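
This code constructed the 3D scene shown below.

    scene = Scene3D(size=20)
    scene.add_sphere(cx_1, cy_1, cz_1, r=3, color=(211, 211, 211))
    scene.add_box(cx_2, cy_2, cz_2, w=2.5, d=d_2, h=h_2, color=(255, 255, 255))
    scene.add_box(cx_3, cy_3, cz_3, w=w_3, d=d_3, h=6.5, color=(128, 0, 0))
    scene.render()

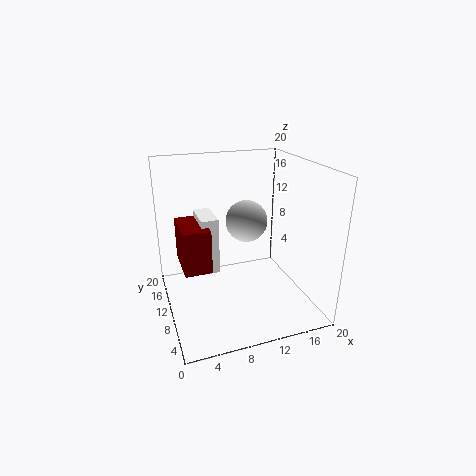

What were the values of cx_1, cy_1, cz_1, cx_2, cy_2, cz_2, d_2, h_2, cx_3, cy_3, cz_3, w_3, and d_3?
cx_1 = 12, cy_1 = 12, cz_1 = 11.5, cx_2 = 5.5, cy_2 = 12.5, cz_2 = 3.5, d_2 = 5.5, h_2 = 8.5, cx_3 = 2.5, cy_3 = 11, cz_3 = 4.5, w_3 = 4, d_3 = 7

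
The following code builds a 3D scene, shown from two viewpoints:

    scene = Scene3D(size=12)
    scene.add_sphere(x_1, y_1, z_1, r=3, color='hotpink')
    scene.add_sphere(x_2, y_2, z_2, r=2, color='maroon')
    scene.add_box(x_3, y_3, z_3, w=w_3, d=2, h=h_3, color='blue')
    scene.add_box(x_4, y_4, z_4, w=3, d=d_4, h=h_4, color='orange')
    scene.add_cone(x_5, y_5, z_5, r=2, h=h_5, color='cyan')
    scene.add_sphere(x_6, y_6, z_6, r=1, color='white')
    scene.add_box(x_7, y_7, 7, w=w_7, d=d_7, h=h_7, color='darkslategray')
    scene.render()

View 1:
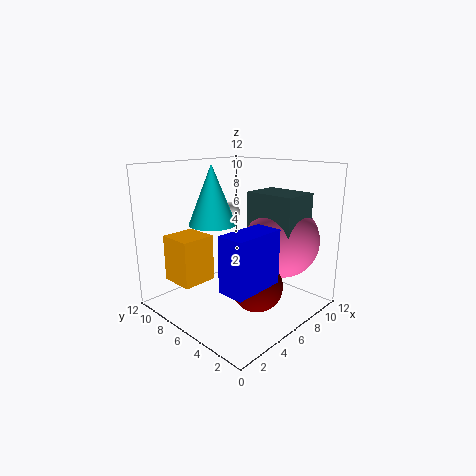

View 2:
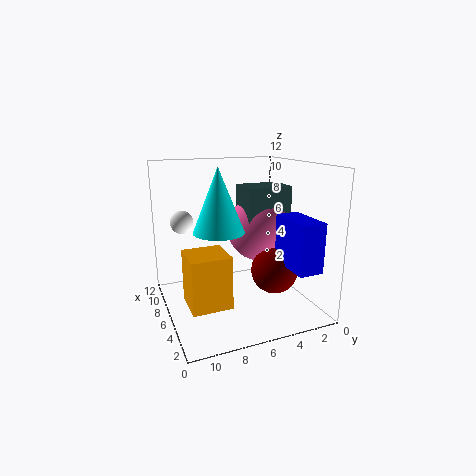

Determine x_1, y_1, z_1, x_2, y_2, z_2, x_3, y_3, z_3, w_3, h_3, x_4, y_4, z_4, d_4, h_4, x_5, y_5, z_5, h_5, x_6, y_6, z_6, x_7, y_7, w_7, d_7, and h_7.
x_1 = 8, y_1 = 3, z_1 = 6, x_2 = 5, y_2 = 3, z_2 = 3, x_3 = 1, y_3 = 1, z_3 = 4, w_3 = 4, h_3 = 4, x_4 = 2, y_4 = 8, z_4 = 2, d_4 = 3, h_4 = 4, x_5 = 5, y_5 = 8, z_5 = 7, h_5 = 5, x_6 = 9, y_6 = 10, z_6 = 7, x_7 = 6, y_7 = 1, w_7 = 3, d_7 = 4, h_7 = 3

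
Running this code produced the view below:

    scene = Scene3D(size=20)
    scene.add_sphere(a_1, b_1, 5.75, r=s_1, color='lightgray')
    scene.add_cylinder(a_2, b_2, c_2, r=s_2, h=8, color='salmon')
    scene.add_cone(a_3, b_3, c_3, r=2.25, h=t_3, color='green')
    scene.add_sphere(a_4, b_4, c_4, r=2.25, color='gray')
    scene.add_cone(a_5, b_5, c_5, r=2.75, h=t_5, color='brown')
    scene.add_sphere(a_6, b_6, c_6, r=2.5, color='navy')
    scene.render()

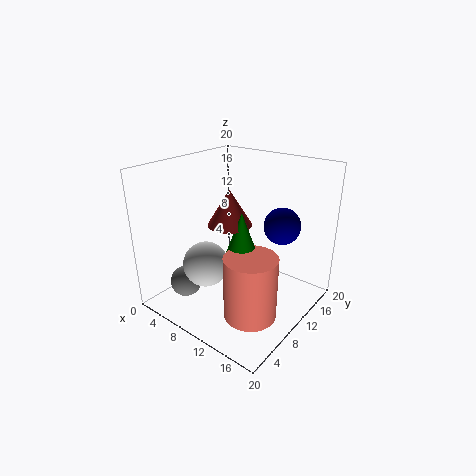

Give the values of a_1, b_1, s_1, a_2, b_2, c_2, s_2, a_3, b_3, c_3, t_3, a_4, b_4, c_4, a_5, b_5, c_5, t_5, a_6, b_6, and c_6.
a_1 = 6.25, b_1 = 7.25, s_1 = 3.25, a_2 = 16, b_2 = 4.75, c_2 = 3.25, s_2 = 3.25, a_3 = 13.5, b_3 = 6.25, c_3 = 9.5, t_3 = 6.25, a_4 = 4, b_4 = 5.25, c_4 = 3, a_5 = 11.25, b_5 = 6.75, c_5 = 13.5, t_5 = 4.5, a_6 = 15, b_6 = 13.25, c_6 = 12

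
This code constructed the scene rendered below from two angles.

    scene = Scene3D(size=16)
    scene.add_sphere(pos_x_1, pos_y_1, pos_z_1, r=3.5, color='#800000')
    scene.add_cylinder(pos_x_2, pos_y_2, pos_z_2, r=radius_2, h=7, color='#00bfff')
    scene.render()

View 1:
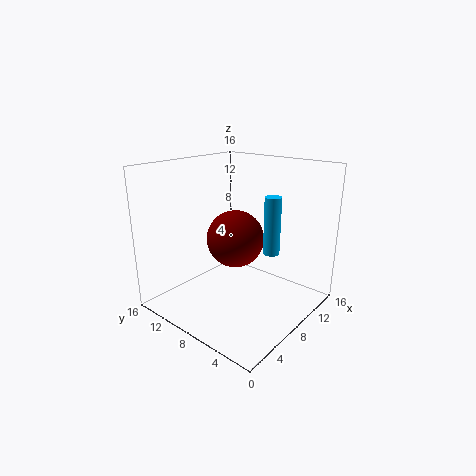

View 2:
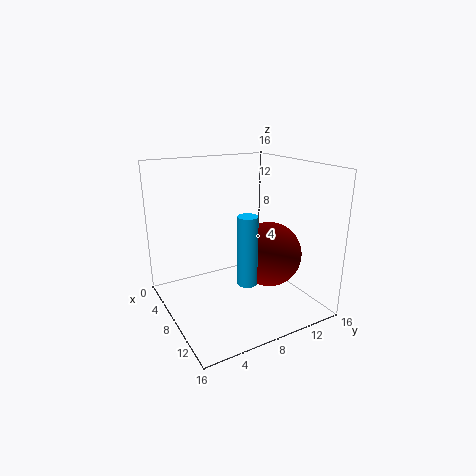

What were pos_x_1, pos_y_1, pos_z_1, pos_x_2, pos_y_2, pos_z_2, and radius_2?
pos_x_1 = 10.5
pos_y_1 = 10.5
pos_z_1 = 6.5
pos_x_2 = 12.5
pos_y_2 = 6.5
pos_z_2 = 5
radius_2 = 1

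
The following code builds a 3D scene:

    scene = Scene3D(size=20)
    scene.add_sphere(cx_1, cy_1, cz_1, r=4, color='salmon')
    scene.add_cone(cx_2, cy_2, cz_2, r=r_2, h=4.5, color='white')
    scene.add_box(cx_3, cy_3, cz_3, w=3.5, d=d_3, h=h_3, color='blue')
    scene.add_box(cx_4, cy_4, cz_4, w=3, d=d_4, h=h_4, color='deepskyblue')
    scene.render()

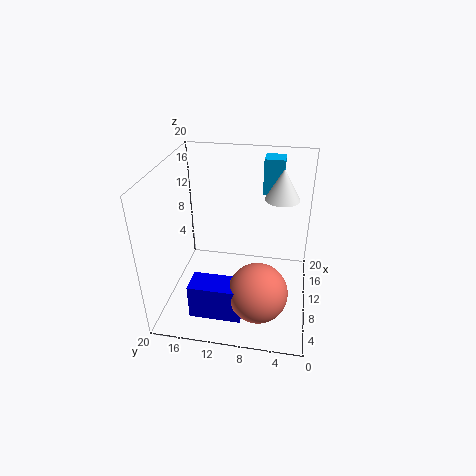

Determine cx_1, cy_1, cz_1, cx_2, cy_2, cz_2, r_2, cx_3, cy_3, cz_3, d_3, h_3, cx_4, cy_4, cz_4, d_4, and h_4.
cx_1 = 5.5
cy_1 = 6.5
cz_1 = 4.5
cx_2 = 15
cy_2 = 4.5
cz_2 = 14
r_2 = 2.5
cx_3 = 3
cy_3 = 8.5
cz_3 = 1
d_3 = 7
h_3 = 5
cx_4 = 17
cy_4 = 4.5
cz_4 = 13.5
d_4 = 3
h_4 = 5.5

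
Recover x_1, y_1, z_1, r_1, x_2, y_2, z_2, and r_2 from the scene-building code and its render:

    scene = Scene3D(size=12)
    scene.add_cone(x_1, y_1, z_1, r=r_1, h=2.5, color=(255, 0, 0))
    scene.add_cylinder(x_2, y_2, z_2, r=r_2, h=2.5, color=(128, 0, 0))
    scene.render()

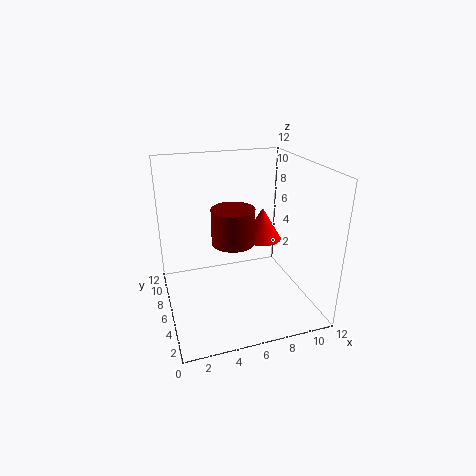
x_1 = 7.5
y_1 = 4.5
z_1 = 6.5
r_1 = 1.5
x_2 = 4.5
y_2 = 2.5
z_2 = 7.5
r_2 = 1.5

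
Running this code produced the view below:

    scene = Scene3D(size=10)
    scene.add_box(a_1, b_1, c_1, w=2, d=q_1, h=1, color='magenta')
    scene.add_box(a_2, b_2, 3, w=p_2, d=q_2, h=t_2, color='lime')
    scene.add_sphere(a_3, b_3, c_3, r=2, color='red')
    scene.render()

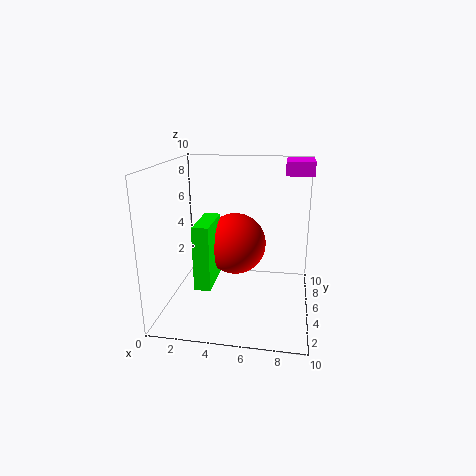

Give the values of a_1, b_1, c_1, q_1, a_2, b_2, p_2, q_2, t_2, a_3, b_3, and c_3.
a_1 = 8
b_1 = 7
c_1 = 9
q_1 = 3
a_2 = 3
b_2 = 1
p_2 = 1
q_2 = 3
t_2 = 4
a_3 = 5
b_3 = 4
c_3 = 5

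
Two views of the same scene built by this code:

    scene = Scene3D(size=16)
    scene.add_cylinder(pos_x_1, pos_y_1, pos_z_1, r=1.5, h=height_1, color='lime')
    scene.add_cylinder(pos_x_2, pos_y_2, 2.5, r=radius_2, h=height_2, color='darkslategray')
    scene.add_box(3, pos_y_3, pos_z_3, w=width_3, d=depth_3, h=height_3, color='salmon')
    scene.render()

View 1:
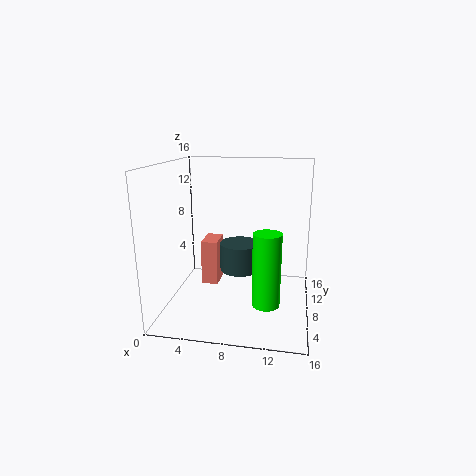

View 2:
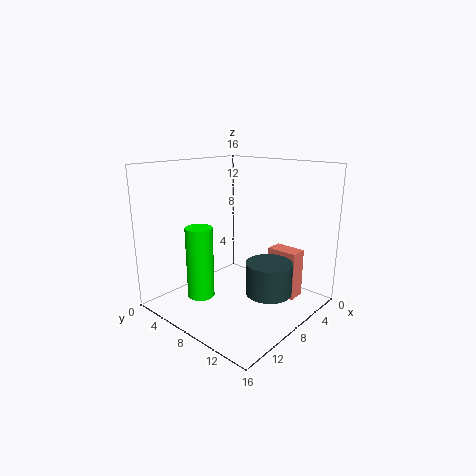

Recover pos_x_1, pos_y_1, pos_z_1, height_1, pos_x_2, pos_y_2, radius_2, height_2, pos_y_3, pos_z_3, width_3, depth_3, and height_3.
pos_x_1 = 11.5; pos_y_1 = 5.5; pos_z_1 = 1.5; height_1 = 8; pos_x_2 = 7.5; pos_y_2 = 12; radius_2 = 2.5; height_2 = 3.5; pos_y_3 = 10; pos_z_3 = 1; width_3 = 2; depth_3 = 3.5; height_3 = 5.5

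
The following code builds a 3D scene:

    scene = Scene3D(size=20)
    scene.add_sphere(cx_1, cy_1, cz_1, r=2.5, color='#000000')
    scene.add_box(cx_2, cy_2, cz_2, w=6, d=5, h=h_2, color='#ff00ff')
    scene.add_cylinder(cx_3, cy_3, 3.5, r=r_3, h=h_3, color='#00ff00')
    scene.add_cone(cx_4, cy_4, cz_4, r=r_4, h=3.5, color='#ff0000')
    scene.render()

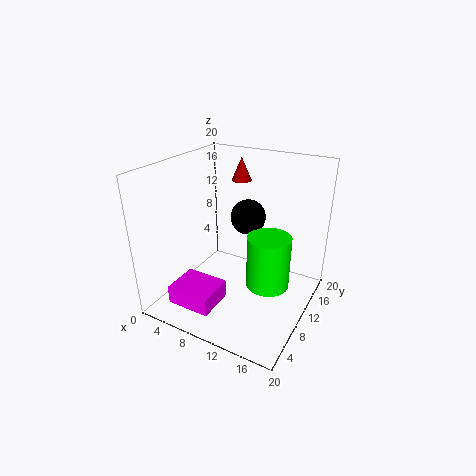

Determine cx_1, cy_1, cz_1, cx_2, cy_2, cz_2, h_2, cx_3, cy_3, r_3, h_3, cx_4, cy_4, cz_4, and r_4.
cx_1 = 10, cy_1 = 13, cz_1 = 12, cx_2 = 4, cy_2 = 1.5, cz_2 = 2.5, h_2 = 2.5, cx_3 = 14.5, cy_3 = 10.5, r_3 = 3, h_3 = 7.5, cx_4 = 7, cy_4 = 16.5, cz_4 = 16, r_4 = 1.5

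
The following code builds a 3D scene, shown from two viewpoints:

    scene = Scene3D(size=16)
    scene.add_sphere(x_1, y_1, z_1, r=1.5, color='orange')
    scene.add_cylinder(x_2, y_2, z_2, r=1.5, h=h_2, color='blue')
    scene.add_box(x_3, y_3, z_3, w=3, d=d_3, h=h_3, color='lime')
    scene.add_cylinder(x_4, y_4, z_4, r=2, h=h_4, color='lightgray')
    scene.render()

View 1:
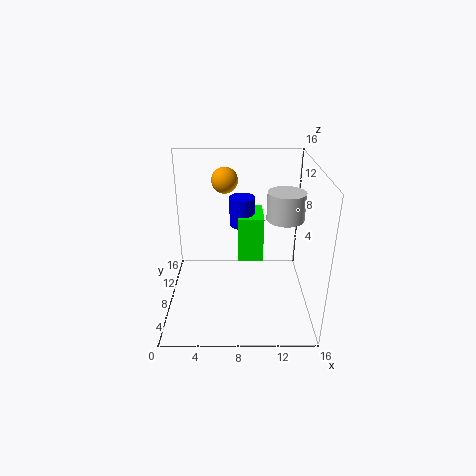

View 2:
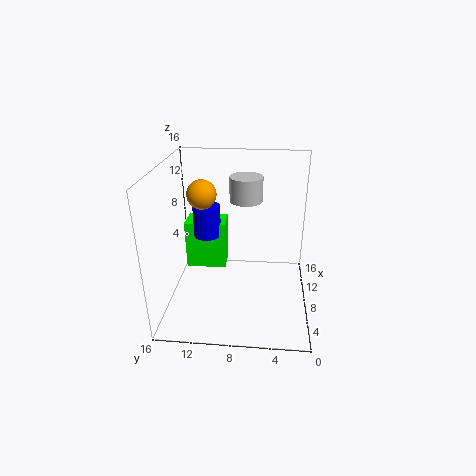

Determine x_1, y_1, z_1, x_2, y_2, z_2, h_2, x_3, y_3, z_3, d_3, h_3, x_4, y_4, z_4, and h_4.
x_1 = 6.5
y_1 = 11.5
z_1 = 13.5
x_2 = 8.5
y_2 = 11.5
z_2 = 8
h_2 = 3.5
x_3 = 8
y_3 = 9.5
z_3 = 4
d_3 = 4.5
h_3 = 5.5
x_4 = 13
y_4 = 7.5
z_4 = 10.5
h_4 = 3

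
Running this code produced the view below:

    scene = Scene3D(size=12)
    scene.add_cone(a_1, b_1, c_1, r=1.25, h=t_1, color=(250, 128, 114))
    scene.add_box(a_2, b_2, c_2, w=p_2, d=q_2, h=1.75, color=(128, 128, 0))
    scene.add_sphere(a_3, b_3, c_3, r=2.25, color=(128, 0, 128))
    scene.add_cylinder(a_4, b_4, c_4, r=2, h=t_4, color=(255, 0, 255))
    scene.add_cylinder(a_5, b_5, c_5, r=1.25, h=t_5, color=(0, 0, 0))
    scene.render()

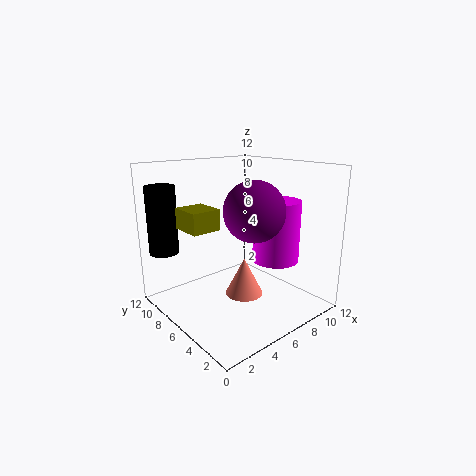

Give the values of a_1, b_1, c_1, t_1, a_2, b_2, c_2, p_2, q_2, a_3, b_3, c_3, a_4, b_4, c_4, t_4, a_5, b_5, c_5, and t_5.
a_1 = 2.75, b_1 = 1.5, c_1 = 4, t_1 = 2.5, a_2 = 2.25, b_2 = 6.75, c_2 = 6.75, p_2 = 2.5, q_2 = 2.75, a_3 = 5, b_3 = 3, c_3 = 9, a_4 = 9, b_4 = 4.5, c_4 = 3.75, t_4 = 5.25, a_5 = 1.5, b_5 = 10.5, c_5 = 4.5, t_5 = 5.75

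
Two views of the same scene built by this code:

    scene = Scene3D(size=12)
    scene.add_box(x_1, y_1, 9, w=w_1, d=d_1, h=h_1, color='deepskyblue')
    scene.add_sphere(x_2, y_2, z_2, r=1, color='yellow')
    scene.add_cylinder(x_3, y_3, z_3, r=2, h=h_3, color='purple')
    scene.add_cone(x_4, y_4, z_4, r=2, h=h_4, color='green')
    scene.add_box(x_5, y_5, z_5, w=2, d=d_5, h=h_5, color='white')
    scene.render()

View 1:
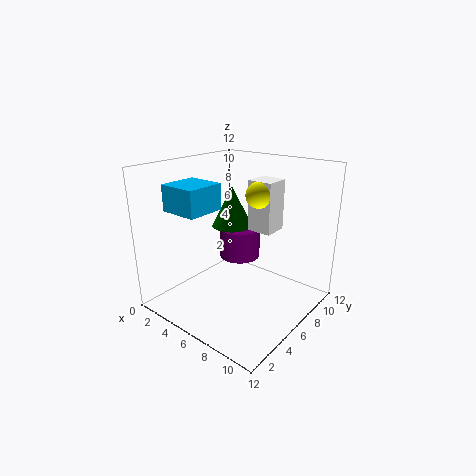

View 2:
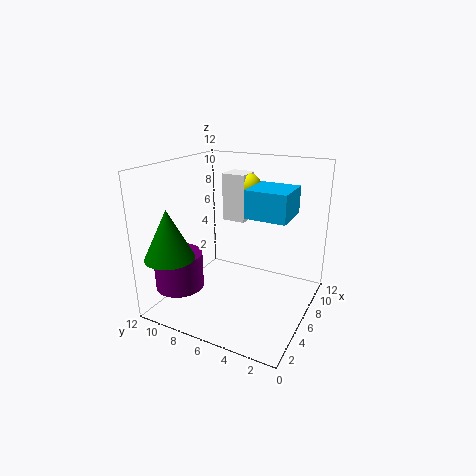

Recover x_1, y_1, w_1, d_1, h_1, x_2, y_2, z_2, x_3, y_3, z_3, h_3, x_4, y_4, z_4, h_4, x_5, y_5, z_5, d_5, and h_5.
x_1 = 3; y_1 = 1; w_1 = 3; d_1 = 3; h_1 = 2; x_2 = 8; y_2 = 6; z_2 = 10; x_3 = 3; y_3 = 10; z_3 = 2; h_3 = 3; x_4 = 2; y_4 = 10; z_4 = 5; h_4 = 4; x_5 = 7; y_5 = 6; z_5 = 7; d_5 = 2; h_5 = 4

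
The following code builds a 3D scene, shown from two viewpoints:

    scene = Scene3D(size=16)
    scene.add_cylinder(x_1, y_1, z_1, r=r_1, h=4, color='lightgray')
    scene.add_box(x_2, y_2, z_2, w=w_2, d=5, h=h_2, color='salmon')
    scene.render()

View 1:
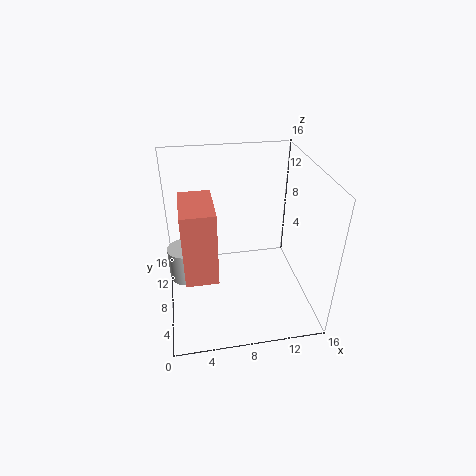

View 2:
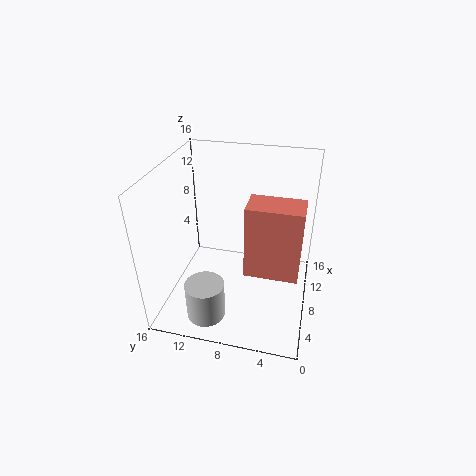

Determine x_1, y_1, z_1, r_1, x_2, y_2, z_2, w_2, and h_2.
x_1 = 2, y_1 = 10, z_1 = 2, r_1 = 2, x_2 = 2, y_2 = 1, z_2 = 8, w_2 = 3, h_2 = 7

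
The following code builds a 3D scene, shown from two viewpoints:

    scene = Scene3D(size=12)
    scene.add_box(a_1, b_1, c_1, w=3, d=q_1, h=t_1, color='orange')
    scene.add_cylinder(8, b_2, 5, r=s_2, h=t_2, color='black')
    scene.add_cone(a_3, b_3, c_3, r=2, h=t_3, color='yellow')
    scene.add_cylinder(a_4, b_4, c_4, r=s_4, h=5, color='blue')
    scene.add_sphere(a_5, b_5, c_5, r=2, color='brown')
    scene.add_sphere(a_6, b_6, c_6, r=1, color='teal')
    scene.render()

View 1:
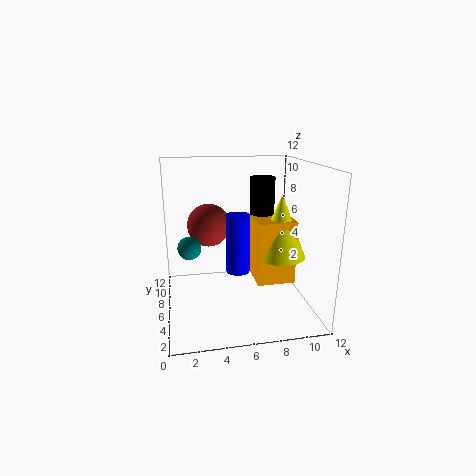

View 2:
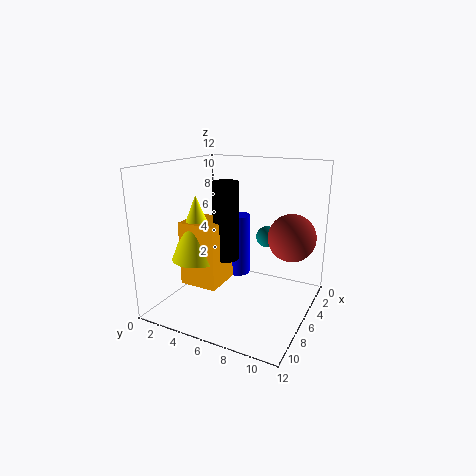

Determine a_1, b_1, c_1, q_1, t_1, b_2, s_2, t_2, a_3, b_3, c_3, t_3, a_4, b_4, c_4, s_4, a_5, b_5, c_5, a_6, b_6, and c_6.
a_1 = 7
b_1 = 3
c_1 = 3
q_1 = 3
t_1 = 5
b_2 = 6
s_2 = 1
t_2 = 6
a_3 = 9
b_3 = 4
c_3 = 5
t_3 = 5
a_4 = 6
b_4 = 6
c_4 = 3
s_4 = 1
a_5 = 4
b_5 = 10
c_5 = 6
a_6 = 2
b_6 = 7
c_6 = 5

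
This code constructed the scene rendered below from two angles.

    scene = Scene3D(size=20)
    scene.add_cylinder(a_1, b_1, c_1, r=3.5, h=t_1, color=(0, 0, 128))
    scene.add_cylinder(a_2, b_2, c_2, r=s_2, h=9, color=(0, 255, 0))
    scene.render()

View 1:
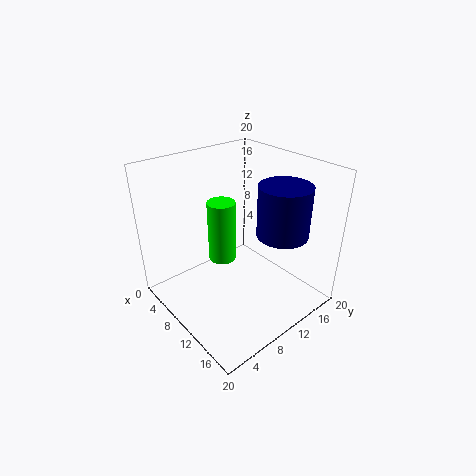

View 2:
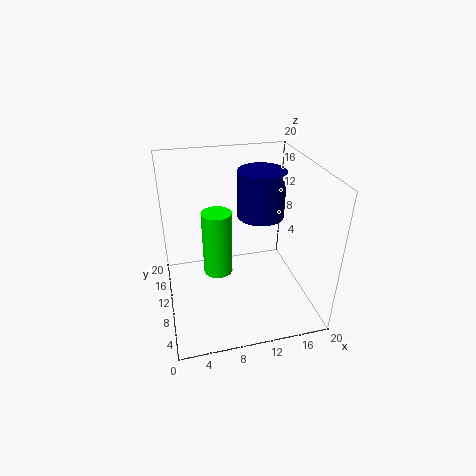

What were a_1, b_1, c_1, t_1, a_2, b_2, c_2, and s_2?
a_1 = 14.5; b_1 = 14; c_1 = 11; t_1 = 7; a_2 = 7; b_2 = 9.5; c_2 = 5.5; s_2 = 2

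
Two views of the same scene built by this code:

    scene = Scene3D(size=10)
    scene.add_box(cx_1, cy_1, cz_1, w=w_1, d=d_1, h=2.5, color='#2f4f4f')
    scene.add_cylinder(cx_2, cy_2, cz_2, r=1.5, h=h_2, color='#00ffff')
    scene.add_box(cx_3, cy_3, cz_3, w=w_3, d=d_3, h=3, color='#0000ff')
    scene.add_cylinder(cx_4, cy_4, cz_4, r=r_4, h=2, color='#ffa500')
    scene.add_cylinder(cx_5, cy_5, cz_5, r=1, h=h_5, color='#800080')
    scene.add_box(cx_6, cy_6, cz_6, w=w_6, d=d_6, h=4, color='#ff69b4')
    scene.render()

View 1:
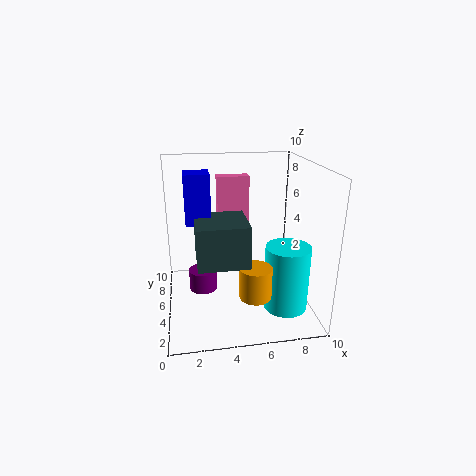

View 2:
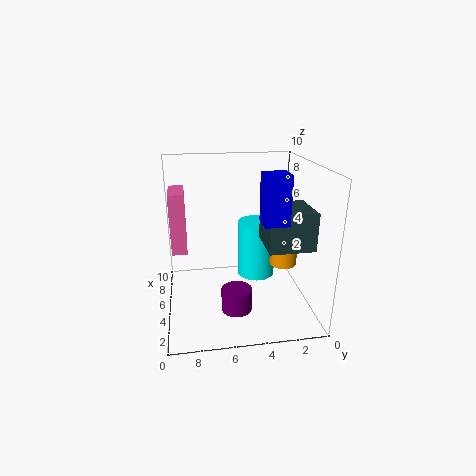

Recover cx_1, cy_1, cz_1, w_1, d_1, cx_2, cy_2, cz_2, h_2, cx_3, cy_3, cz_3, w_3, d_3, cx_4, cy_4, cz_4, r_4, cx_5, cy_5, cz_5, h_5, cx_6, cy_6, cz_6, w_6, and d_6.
cx_1 = 2
cy_1 = 0.5
cz_1 = 5
w_1 = 3
d_1 = 3
cx_2 = 8
cy_2 = 3
cz_2 = 0.5
h_2 = 4.5
cx_3 = 1.5
cy_3 = 2.5
cz_3 = 7
w_3 = 1.5
d_3 = 1.5
cx_4 = 5.5
cy_4 = 1.5
cz_4 = 2.5
r_4 = 1
cx_5 = 2.5
cy_5 = 5.5
cz_5 = 1
h_5 = 1.5
cx_6 = 4
cy_6 = 8.5
cz_6 = 4.5
w_6 = 2.5
d_6 = 1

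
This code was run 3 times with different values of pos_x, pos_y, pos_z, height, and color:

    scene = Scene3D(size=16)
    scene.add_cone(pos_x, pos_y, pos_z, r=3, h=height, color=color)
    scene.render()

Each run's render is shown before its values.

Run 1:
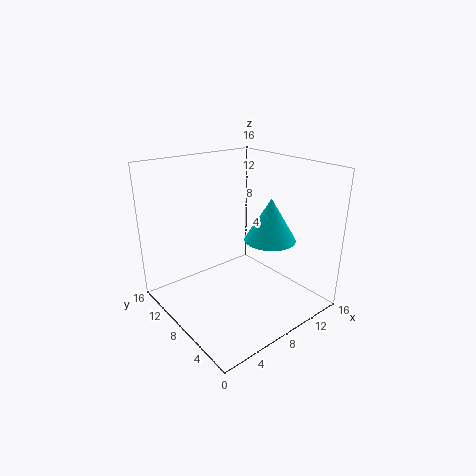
pos_x = 12, pos_y = 7, pos_z = 7, height = 5, color = 'cyan'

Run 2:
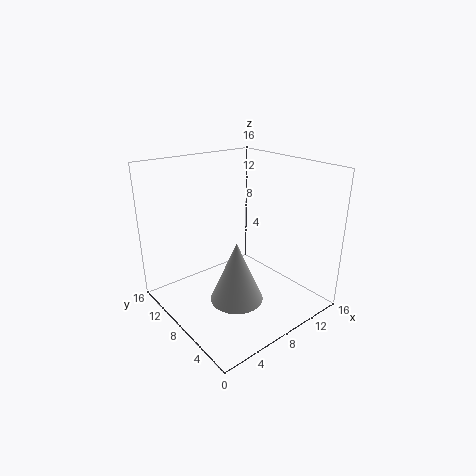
pos_x = 7, pos_y = 7, pos_z = 1, height = 7, color = 'lightgray'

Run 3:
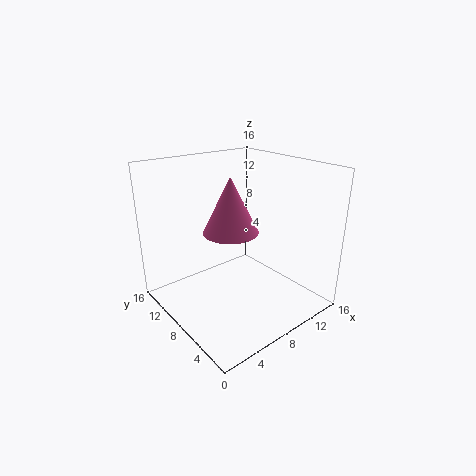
pos_x = 7, pos_y = 8, pos_z = 9, height = 6, color = 'hotpink'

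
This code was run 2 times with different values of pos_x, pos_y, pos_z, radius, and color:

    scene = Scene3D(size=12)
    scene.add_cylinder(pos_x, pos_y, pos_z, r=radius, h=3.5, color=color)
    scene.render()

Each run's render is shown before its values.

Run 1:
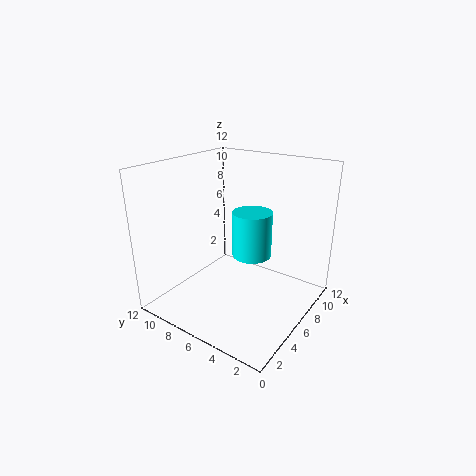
pos_x = 5
pos_y = 4
pos_z = 5.5
radius = 1.5
color = 'cyan'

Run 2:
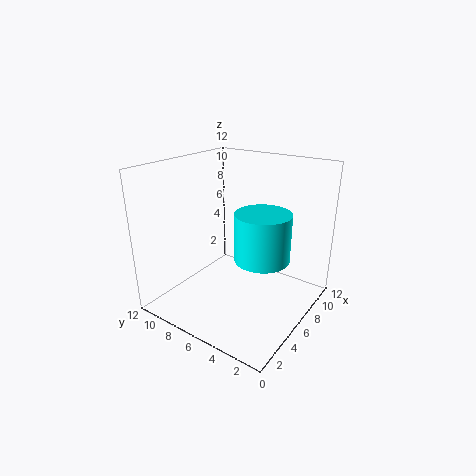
pos_x = 4
pos_y = 2.5
pos_z = 6
radius = 2
color = 'cyan'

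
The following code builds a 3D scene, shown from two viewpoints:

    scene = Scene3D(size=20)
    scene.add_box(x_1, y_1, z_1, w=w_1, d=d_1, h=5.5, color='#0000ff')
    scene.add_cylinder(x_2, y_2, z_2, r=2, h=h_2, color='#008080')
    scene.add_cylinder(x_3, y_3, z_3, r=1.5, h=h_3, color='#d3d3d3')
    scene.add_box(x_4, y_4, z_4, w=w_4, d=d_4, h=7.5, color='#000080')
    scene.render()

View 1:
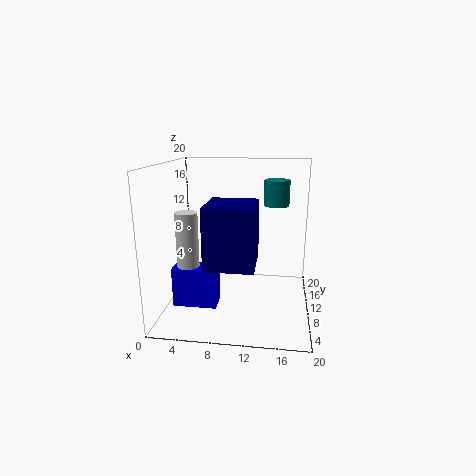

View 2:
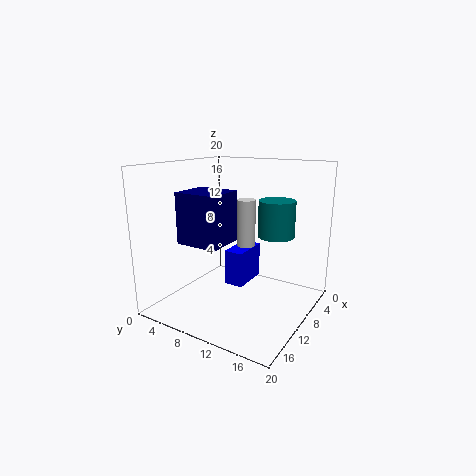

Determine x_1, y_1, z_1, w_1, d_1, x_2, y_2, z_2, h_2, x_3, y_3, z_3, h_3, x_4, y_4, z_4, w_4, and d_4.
x_1 = 1.5
y_1 = 6
z_1 = 1
w_1 = 6
d_1 = 3
x_2 = 15
y_2 = 18
z_2 = 13
h_2 = 4
x_3 = 3.5
y_3 = 7.5
z_3 = 6.5
h_3 = 7.5
x_4 = 7
y_4 = 1.5
z_4 = 8.5
w_4 = 6
d_4 = 6.5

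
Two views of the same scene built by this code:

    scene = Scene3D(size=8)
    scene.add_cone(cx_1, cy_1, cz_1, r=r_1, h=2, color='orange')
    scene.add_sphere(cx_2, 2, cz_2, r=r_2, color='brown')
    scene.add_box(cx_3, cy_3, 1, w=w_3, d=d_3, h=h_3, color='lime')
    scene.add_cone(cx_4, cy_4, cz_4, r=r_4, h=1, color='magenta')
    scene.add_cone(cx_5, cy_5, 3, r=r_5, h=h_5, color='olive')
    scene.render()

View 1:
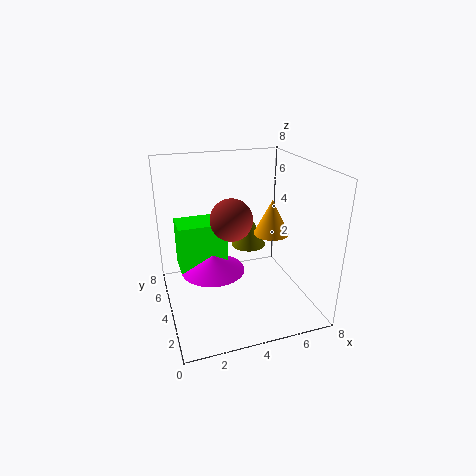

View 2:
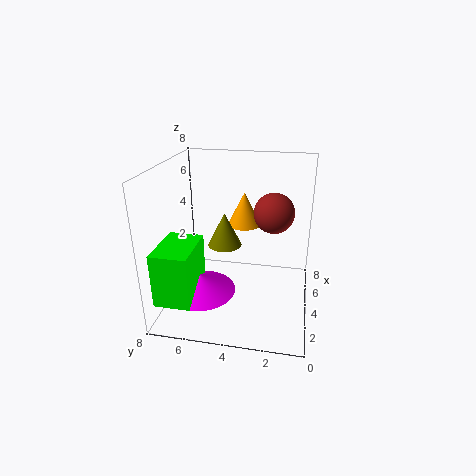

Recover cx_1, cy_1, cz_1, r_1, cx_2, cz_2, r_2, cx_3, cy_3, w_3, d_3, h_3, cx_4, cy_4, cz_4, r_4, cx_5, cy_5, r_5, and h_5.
cx_1 = 6, cy_1 = 4, cz_1 = 4, r_1 = 1, cx_2 = 3, cz_2 = 6, r_2 = 1, cx_3 = 1, cy_3 = 6, w_3 = 3, d_3 = 2, h_3 = 3, cx_4 = 3, cy_4 = 6, cz_4 = 1, r_4 = 2, cx_5 = 5, cy_5 = 5, r_5 = 1, h_5 = 2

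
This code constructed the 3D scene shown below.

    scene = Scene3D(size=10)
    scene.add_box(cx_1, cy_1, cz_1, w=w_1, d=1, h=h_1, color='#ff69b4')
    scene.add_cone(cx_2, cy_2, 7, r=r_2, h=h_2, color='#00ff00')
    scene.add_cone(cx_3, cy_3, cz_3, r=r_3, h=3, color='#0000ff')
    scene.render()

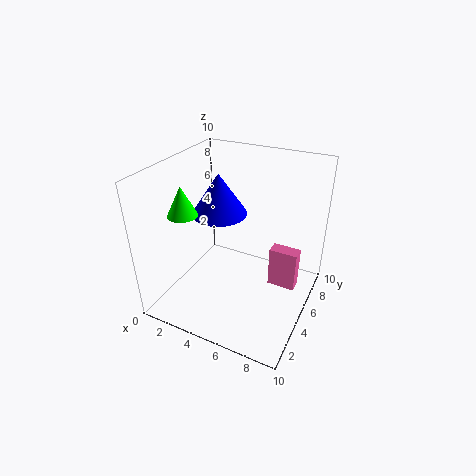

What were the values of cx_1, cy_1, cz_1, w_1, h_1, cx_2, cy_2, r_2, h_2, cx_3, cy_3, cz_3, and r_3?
cx_1 = 7, cy_1 = 6, cz_1 = 1, w_1 = 2, h_1 = 3, cx_2 = 2, cy_2 = 3, r_2 = 1, h_2 = 2, cx_3 = 3, cy_3 = 6, cz_3 = 6, r_3 = 2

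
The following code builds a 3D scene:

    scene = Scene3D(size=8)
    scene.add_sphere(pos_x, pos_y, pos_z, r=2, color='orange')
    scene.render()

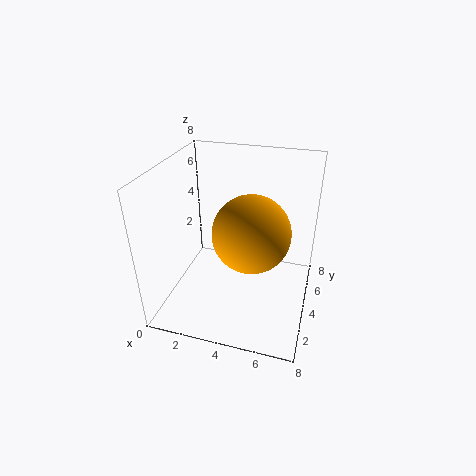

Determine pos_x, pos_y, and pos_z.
pos_x = 5
pos_y = 3
pos_z = 5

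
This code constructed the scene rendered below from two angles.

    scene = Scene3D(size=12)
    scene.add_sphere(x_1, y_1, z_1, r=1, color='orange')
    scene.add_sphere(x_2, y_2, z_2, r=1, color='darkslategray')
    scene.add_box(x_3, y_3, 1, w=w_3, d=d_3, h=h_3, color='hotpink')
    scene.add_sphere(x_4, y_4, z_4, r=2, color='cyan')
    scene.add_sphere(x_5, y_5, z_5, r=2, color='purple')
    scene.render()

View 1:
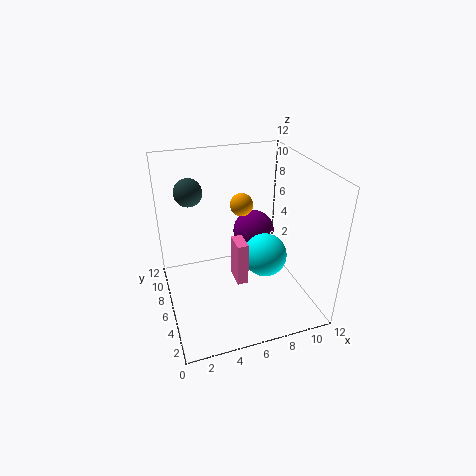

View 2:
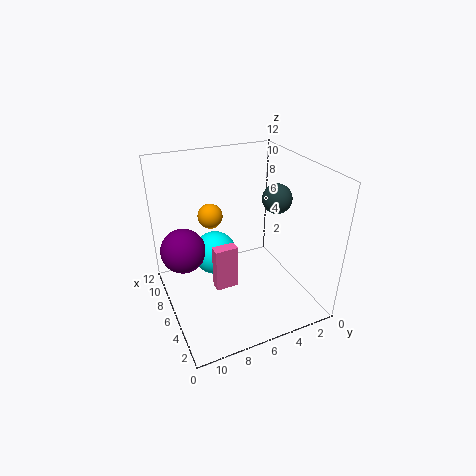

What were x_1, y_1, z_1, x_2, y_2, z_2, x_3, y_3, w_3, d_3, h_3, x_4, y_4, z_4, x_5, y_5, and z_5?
x_1 = 7, y_1 = 8, z_1 = 8, x_2 = 2, y_2 = 5, z_2 = 11, x_3 = 6, y_3 = 6, w_3 = 1, d_3 = 2, h_3 = 4, x_4 = 9, y_4 = 7, z_4 = 3, x_5 = 9, y_5 = 10, z_5 = 4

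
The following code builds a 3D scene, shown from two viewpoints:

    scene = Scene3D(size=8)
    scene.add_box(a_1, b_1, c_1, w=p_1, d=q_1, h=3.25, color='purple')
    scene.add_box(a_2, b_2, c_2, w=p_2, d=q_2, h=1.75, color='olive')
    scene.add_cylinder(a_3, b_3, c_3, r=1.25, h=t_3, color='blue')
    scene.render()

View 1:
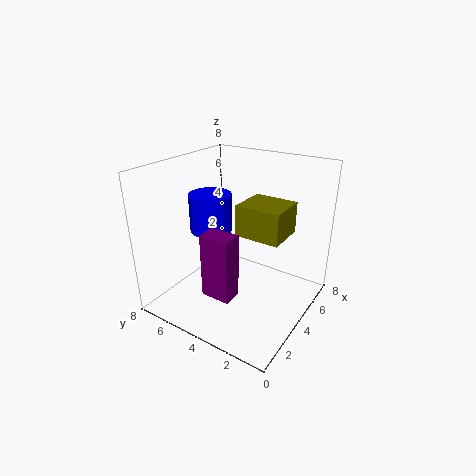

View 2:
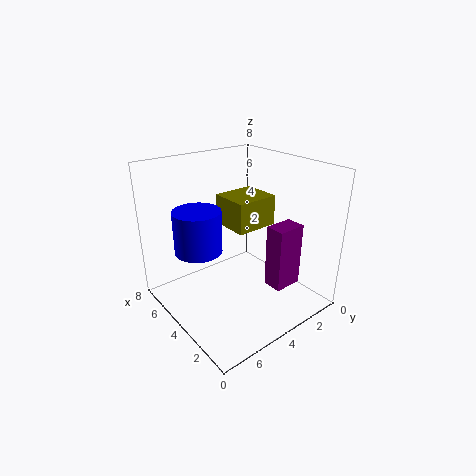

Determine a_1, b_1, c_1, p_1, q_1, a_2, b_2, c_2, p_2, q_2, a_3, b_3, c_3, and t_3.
a_1 = 0.75
b_1 = 2.5
c_1 = 2.25
p_1 = 1
q_1 = 1.5
a_2 = 3.75
b_2 = 1.5
c_2 = 4.25
p_2 = 2.25
q_2 = 2.5
a_3 = 4.5
b_3 = 6.25
c_3 = 3.75
t_3 = 2.25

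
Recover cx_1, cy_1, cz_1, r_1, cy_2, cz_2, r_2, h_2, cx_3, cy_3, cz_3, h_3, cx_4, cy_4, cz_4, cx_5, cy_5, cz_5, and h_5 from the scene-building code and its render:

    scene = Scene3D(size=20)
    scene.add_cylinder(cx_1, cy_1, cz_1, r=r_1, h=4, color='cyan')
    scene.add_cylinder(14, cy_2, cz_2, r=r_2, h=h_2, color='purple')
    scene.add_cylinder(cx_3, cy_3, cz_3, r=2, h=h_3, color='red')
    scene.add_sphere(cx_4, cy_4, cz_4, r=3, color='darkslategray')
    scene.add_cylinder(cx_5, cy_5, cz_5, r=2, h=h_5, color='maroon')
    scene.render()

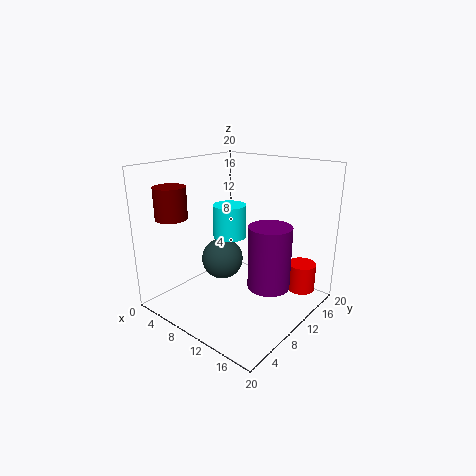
cx_1 = 12; cy_1 = 6; cz_1 = 12; r_1 = 2; cy_2 = 12; cz_2 = 3; r_2 = 3; h_2 = 9; cx_3 = 17; cy_3 = 16; cz_3 = 2; h_3 = 4; cx_4 = 7; cy_4 = 10; cz_4 = 6; cx_5 = 6; cy_5 = 2; cz_5 = 14; h_5 = 4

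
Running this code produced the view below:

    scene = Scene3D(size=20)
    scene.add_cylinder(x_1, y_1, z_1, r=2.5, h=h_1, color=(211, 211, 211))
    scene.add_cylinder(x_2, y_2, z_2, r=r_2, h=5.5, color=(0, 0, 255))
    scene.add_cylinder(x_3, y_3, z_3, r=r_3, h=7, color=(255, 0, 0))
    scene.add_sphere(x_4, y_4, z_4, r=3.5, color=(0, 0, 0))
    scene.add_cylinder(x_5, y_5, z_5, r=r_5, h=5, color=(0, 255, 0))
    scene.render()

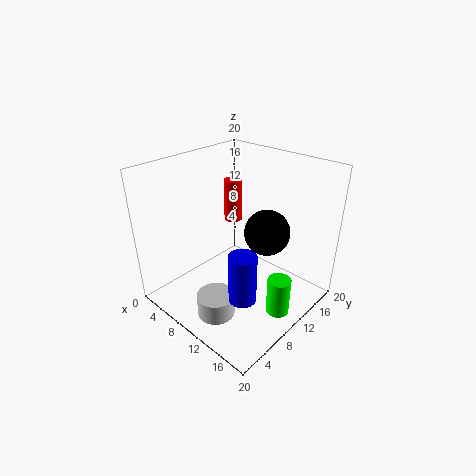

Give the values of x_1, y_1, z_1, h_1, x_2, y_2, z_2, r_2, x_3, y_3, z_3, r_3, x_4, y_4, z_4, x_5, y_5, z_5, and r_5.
x_1 = 11.5, y_1 = 4, z_1 = 1.5, h_1 = 3, x_2 = 18, y_2 = 2, z_2 = 9, r_2 = 1.5, x_3 = 2, y_3 = 17.5, z_3 = 7.5, r_3 = 1.5, x_4 = 10.5, y_4 = 16, z_4 = 8.5, x_5 = 18, y_5 = 9, z_5 = 2.5, r_5 = 1.5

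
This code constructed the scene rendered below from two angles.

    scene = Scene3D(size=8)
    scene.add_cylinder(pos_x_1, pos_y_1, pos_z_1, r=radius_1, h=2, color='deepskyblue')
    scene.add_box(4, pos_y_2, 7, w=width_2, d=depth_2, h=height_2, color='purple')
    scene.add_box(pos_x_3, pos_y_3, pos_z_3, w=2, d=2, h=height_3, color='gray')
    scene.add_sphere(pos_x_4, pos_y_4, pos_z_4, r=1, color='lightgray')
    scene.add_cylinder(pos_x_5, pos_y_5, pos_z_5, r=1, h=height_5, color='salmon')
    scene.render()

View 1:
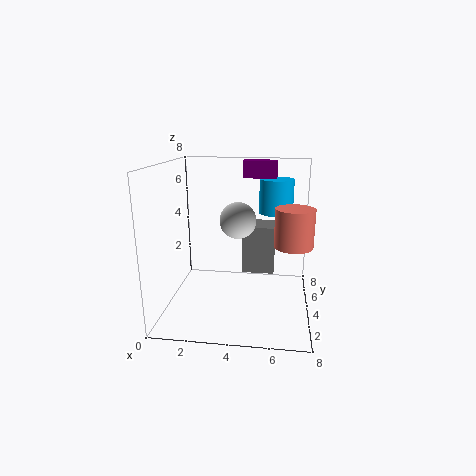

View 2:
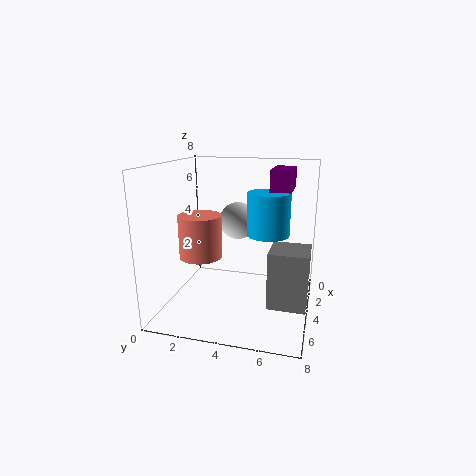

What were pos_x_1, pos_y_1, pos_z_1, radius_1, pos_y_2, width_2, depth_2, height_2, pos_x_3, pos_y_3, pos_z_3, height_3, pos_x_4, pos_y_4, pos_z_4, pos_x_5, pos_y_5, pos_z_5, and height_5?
pos_x_1 = 6
pos_y_1 = 6
pos_z_1 = 5
radius_1 = 1
pos_y_2 = 6
width_2 = 2
depth_2 = 1
height_2 = 1
pos_x_3 = 4
pos_y_3 = 6
pos_z_3 = 1
height_3 = 3
pos_x_4 = 4
pos_y_4 = 4
pos_z_4 = 5
pos_x_5 = 7
pos_y_5 = 3
pos_z_5 = 4
height_5 = 2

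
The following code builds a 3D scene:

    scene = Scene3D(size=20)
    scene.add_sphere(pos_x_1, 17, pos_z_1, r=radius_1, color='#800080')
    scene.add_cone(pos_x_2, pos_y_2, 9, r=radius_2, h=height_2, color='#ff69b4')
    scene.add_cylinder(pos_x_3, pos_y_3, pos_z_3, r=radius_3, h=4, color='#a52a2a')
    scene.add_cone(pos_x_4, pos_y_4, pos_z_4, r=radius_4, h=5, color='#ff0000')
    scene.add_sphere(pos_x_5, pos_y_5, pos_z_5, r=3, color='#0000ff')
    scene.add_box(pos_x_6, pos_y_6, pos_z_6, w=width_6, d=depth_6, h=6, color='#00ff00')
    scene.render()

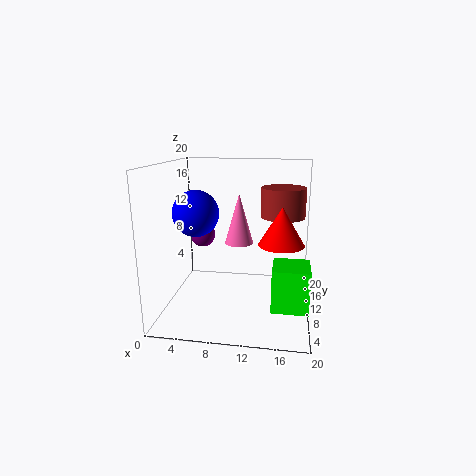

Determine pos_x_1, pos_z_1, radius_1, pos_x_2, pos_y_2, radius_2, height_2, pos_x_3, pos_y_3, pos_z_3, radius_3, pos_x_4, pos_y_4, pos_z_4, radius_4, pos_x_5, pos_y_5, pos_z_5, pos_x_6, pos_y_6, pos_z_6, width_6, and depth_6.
pos_x_1 = 3
pos_z_1 = 8
radius_1 = 2
pos_x_2 = 10
pos_y_2 = 11
radius_2 = 2
height_2 = 7
pos_x_3 = 16
pos_y_3 = 11
pos_z_3 = 13
radius_3 = 3
pos_x_4 = 16
pos_y_4 = 8
pos_z_4 = 10
radius_4 = 3
pos_x_5 = 5
pos_y_5 = 7
pos_z_5 = 14
pos_x_6 = 15
pos_y_6 = 6
pos_z_6 = 1
width_6 = 5
depth_6 = 5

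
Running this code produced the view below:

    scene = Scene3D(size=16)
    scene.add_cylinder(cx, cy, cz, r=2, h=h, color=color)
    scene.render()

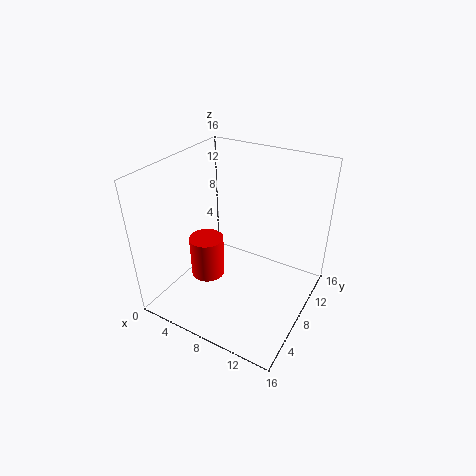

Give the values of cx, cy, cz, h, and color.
cx = 4, cy = 7.5, cz = 2, h = 5, color = 'red'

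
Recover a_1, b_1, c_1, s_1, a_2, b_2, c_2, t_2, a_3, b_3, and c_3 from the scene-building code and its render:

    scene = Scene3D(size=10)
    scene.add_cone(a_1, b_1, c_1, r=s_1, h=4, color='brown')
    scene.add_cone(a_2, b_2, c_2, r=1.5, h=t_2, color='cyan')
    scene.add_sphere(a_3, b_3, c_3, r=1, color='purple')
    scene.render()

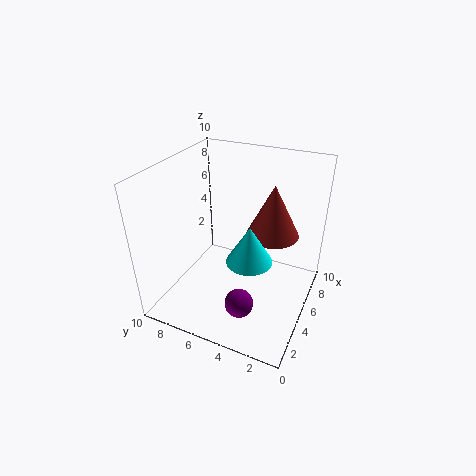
a_1 = 8, b_1 = 3.5, c_1 = 4, s_1 = 2, a_2 = 3.5, b_2 = 3.5, c_2 = 4.5, t_2 = 2.5, a_3 = 3, b_3 = 4, c_3 = 1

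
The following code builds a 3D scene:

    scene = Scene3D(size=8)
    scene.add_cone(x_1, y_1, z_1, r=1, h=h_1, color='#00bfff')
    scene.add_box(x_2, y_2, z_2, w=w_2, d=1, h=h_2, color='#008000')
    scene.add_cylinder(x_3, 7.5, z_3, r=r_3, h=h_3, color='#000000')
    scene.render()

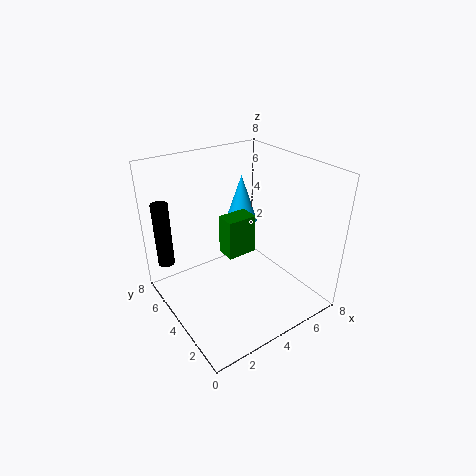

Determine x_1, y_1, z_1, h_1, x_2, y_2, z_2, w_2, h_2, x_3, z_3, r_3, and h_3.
x_1 = 6, y_1 = 6.5, z_1 = 3.5, h_1 = 3, x_2 = 2.5, y_2 = 2.5, z_2 = 4, w_2 = 1.5, h_2 = 2, x_3 = 1, z_3 = 1.5, r_3 = 0.5, h_3 = 4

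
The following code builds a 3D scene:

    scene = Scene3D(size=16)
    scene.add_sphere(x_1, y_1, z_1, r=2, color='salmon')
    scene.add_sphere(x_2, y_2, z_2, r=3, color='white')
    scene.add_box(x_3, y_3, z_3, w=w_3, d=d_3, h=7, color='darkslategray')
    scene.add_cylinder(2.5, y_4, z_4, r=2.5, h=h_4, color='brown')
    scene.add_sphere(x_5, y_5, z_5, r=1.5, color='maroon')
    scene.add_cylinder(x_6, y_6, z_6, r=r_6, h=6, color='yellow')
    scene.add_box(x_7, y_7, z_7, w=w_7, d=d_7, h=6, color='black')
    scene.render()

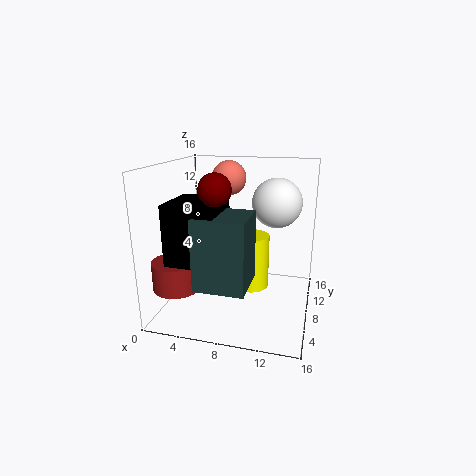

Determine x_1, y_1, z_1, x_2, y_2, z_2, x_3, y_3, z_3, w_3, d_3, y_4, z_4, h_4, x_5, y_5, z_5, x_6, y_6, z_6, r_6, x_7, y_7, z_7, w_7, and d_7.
x_1 = 6, y_1 = 11.5, z_1 = 14, x_2 = 11.5, y_2 = 13, z_2 = 11, x_3 = 5.5, y_3 = 0.5, z_3 = 5, w_3 = 5, d_3 = 5, y_4 = 3.5, z_4 = 3.5, h_4 = 3, x_5 = 7.5, y_5 = 2, z_5 = 14.5, x_6 = 9.5, y_6 = 8, z_6 = 2.5, r_6 = 2, x_7 = 2.5, y_7 = 1, z_7 = 7, w_7 = 5, d_7 = 5.5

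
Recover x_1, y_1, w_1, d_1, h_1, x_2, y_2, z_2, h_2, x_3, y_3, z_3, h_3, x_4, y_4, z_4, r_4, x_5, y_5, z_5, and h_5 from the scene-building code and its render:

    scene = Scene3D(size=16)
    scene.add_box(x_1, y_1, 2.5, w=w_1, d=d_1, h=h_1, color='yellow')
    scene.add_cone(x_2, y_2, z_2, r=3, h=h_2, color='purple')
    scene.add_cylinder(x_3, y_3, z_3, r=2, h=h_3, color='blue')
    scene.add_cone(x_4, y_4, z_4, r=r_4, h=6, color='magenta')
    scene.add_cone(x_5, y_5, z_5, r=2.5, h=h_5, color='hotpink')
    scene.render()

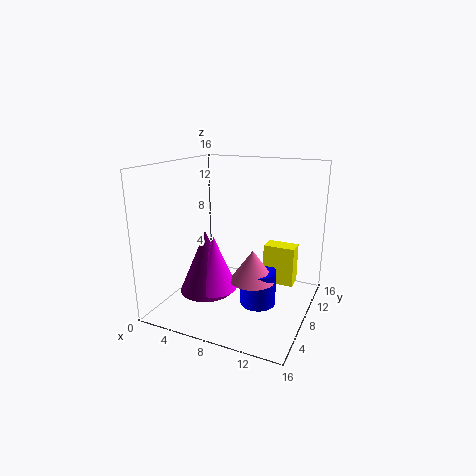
x_1 = 10.5
y_1 = 9.5
w_1 = 3.5
d_1 = 2
h_1 = 4.5
x_2 = 5
y_2 = 6
z_2 = 2
h_2 = 7
x_3 = 10.5
y_3 = 8
z_3 = 0.5
h_3 = 4
x_4 = 6
y_4 = 6
z_4 = 2.5
r_4 = 2.5
x_5 = 10
y_5 = 7.5
z_5 = 3.5
h_5 = 3.5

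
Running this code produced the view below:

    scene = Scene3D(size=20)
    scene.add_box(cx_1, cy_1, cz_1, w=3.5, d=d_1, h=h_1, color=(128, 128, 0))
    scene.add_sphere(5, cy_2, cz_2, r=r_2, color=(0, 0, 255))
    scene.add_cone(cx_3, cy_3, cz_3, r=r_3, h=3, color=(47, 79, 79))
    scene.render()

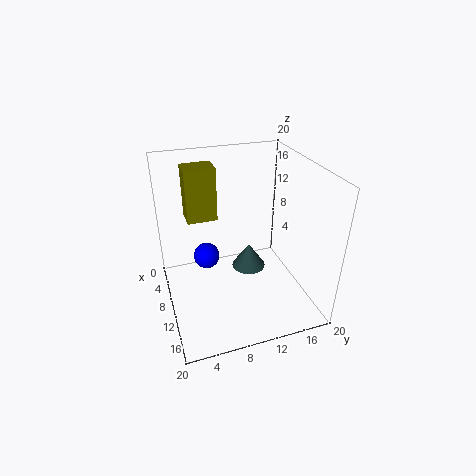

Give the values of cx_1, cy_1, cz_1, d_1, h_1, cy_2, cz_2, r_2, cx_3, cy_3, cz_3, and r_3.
cx_1 = 1.5
cy_1 = 4
cz_1 = 10.5
d_1 = 4.5
h_1 = 8
cy_2 = 6.5
cz_2 = 4.5
r_2 = 2
cx_3 = 15.5
cy_3 = 9.5
cz_3 = 9.5
r_3 = 2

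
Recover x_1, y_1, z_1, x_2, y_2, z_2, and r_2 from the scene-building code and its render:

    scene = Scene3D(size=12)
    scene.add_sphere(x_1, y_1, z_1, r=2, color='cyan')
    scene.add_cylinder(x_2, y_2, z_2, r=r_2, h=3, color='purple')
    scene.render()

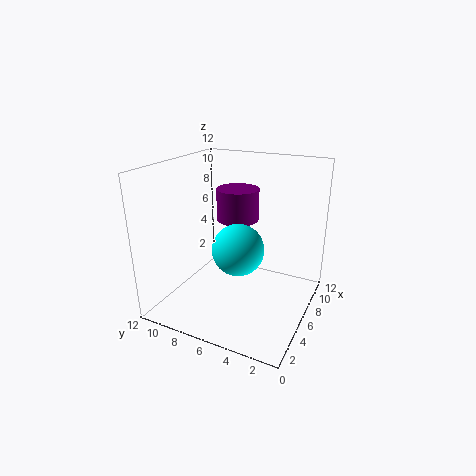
x_1 = 4; y_1 = 5; z_1 = 6; x_2 = 10; y_2 = 8; z_2 = 6; r_2 = 2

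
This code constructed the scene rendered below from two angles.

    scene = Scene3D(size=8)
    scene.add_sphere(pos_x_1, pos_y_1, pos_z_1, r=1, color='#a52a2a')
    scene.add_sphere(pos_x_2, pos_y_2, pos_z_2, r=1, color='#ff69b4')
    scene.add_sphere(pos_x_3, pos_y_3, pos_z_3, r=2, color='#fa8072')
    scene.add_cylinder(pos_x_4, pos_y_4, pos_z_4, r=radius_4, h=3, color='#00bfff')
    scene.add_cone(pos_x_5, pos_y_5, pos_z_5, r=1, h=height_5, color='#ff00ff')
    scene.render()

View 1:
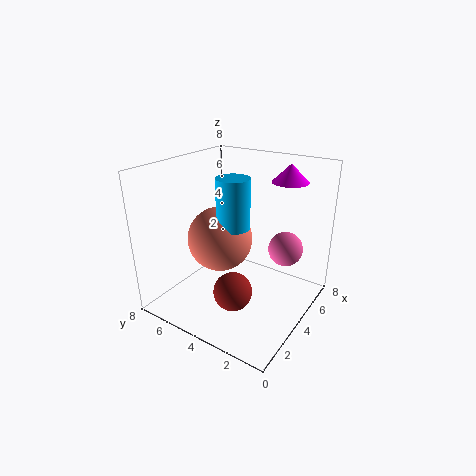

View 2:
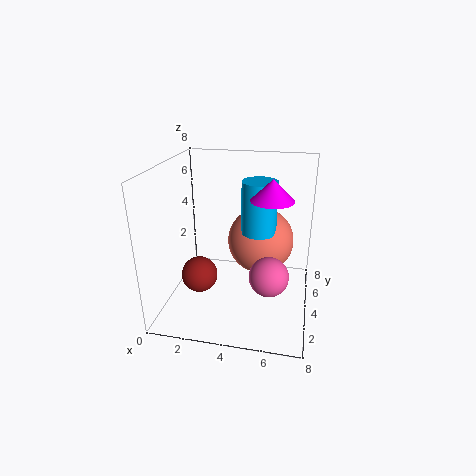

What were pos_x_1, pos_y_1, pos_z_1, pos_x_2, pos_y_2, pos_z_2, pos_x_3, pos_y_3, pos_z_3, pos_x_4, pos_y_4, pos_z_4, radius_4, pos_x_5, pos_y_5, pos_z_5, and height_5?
pos_x_1 = 2
pos_y_1 = 3
pos_z_1 = 2
pos_x_2 = 6
pos_y_2 = 2
pos_z_2 = 3
pos_x_3 = 5
pos_y_3 = 6
pos_z_3 = 3
pos_x_4 = 5
pos_y_4 = 5
pos_z_4 = 4
radius_4 = 1
pos_x_5 = 6
pos_y_5 = 2
pos_z_5 = 7
height_5 = 1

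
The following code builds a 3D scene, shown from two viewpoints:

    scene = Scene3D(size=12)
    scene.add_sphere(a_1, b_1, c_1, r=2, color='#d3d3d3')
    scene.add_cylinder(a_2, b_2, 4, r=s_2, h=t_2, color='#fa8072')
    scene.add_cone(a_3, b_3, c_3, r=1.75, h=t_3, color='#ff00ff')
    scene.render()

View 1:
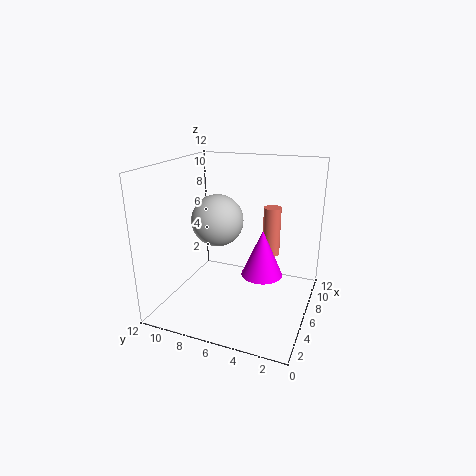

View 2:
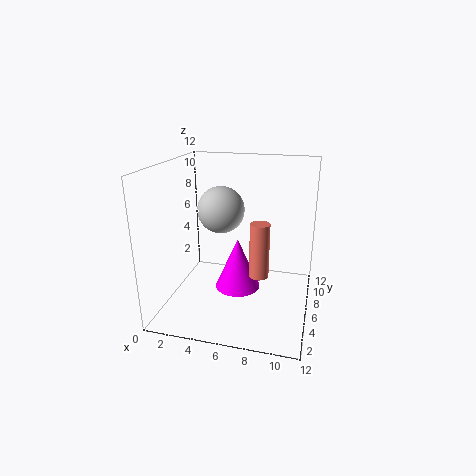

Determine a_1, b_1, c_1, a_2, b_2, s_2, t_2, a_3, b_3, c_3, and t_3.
a_1 = 4.25; b_1 = 7; c_1 = 8; a_2 = 8.25; b_2 = 3.75; s_2 = 0.75; t_2 = 4.25; a_3 = 6.5; b_3 = 4; c_3 = 2.75; t_3 = 4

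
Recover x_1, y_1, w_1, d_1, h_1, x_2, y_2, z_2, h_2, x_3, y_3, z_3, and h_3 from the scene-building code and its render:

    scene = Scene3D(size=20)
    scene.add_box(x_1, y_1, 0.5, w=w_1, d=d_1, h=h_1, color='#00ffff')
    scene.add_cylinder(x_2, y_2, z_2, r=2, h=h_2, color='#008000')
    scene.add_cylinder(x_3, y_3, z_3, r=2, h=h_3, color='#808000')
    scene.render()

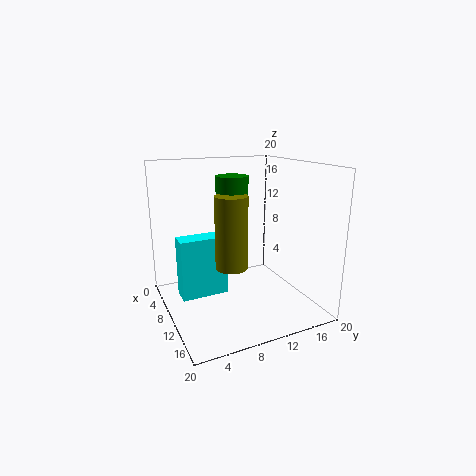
x_1 = 4.5; y_1 = 2.5; w_1 = 3; d_1 = 7; h_1 = 9; x_2 = 12.5; y_2 = 8; z_2 = 12.5; h_2 = 6.5; x_3 = 14.5; y_3 = 7; z_3 = 8; h_3 = 9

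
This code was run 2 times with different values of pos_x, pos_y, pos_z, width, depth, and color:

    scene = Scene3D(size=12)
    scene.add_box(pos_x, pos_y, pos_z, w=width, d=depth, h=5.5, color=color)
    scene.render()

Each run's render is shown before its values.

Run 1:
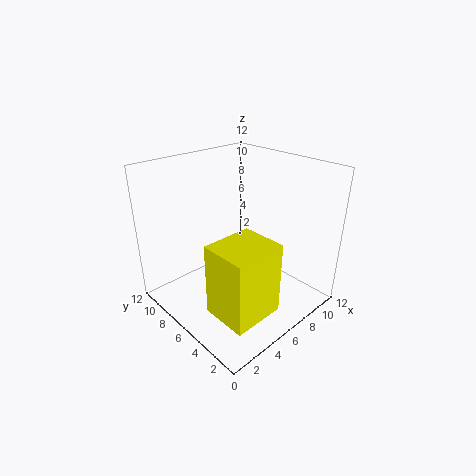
pos_x = 1
pos_y = 0.5
pos_z = 2.5
width = 4
depth = 3.5
color = 'yellow'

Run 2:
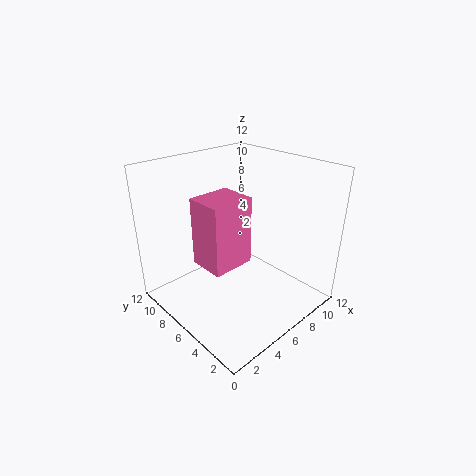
pos_x = 2.5
pos_y = 4.5
pos_z = 4.5
width = 3.5
depth = 3
color = 'hotpink'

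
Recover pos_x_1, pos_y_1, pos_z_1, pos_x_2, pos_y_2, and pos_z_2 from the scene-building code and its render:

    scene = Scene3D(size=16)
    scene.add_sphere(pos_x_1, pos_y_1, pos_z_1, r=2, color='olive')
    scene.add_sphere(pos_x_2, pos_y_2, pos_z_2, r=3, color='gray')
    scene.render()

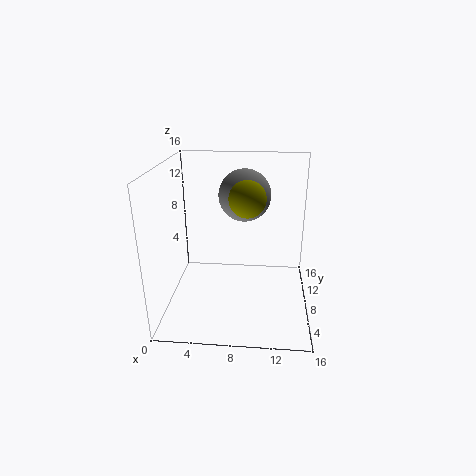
pos_x_1 = 9
pos_y_1 = 8
pos_z_1 = 12.5
pos_x_2 = 8.5
pos_y_2 = 11
pos_z_2 = 12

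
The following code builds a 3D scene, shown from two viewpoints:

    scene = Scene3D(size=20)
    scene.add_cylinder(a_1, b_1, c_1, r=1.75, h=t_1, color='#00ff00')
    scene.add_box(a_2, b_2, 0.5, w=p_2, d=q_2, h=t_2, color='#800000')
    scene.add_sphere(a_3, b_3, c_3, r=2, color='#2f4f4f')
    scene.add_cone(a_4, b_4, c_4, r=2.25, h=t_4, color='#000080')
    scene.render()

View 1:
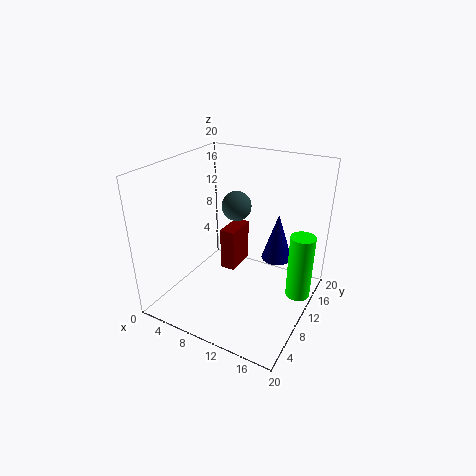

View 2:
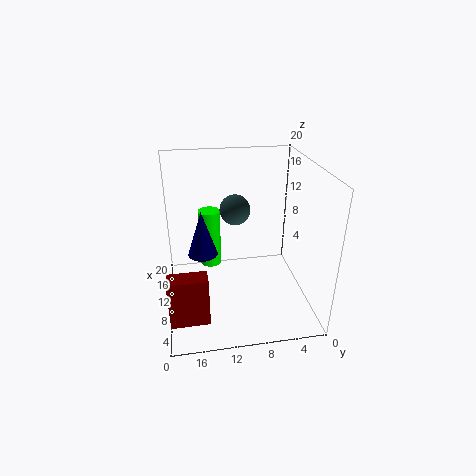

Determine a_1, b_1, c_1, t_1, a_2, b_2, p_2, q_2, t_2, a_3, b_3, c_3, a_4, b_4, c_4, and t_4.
a_1 = 18.25
b_1 = 13.25
c_1 = 1.25
t_1 = 9.5
a_2 = 4
b_2 = 14.75
p_2 = 2.5
q_2 = 5.25
t_2 = 7
a_3 = 9.5
b_3 = 10.5
c_3 = 14.5
a_4 = 14
b_4 = 14.75
c_4 = 5.5
t_4 = 7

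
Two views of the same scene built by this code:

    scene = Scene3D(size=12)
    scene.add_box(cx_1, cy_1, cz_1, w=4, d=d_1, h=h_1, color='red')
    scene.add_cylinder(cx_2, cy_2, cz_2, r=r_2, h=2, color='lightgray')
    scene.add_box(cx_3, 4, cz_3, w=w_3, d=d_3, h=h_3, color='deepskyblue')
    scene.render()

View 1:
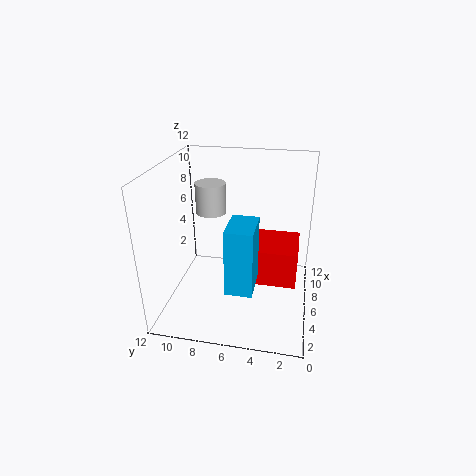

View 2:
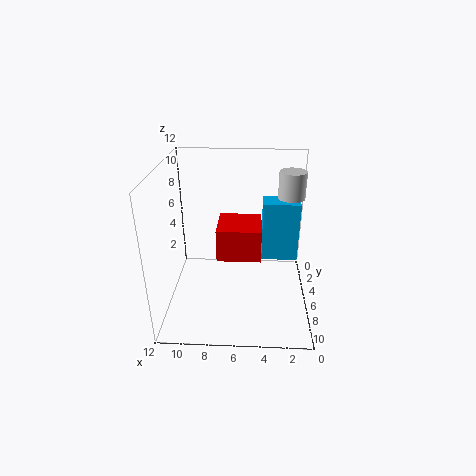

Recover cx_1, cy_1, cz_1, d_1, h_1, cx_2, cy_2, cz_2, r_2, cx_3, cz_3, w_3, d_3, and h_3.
cx_1 = 4, cy_1 = 1, cz_1 = 3, d_1 = 4, h_1 = 3, cx_2 = 2, cy_2 = 7, cz_2 = 10, r_2 = 1, cx_3 = 1, cz_3 = 4, w_3 = 3, d_3 = 2, h_3 = 5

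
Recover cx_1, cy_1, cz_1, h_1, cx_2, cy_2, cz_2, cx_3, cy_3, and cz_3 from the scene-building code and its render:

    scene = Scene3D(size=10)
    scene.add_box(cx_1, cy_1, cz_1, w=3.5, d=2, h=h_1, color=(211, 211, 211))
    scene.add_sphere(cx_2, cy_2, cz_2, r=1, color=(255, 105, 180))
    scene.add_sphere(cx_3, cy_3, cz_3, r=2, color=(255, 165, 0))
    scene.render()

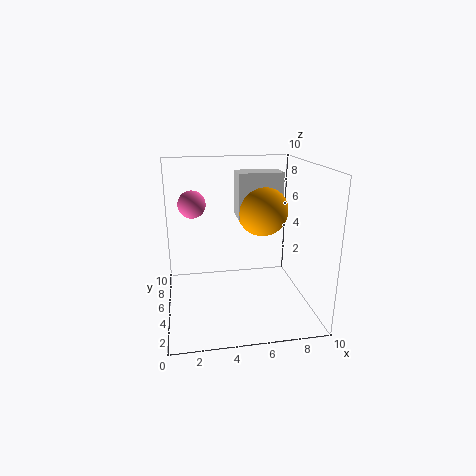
cx_1 = 5.5; cy_1 = 7.5; cz_1 = 5.5; h_1 = 3.5; cx_2 = 2; cy_2 = 7; cz_2 = 7; cx_3 = 7.5; cy_3 = 8; cz_3 = 6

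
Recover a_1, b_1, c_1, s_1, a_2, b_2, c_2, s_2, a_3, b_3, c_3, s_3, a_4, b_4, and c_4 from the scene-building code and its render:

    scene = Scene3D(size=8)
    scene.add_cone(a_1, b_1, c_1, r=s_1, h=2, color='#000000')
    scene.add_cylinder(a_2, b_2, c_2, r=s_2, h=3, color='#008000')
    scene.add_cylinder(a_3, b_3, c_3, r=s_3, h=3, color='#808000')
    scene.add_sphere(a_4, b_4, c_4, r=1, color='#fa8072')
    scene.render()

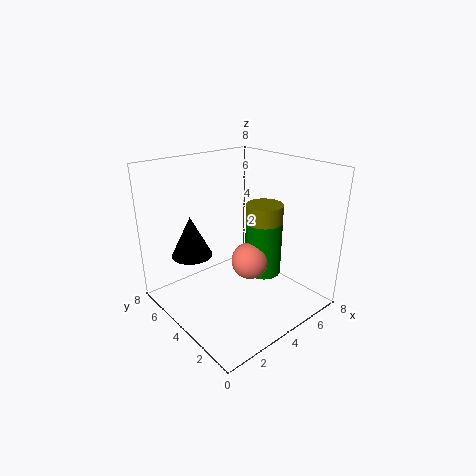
a_1 = 1, b_1 = 4, c_1 = 4, s_1 = 1, a_2 = 5, b_2 = 3, c_2 = 2, s_2 = 1, a_3 = 5, b_3 = 3, c_3 = 3, s_3 = 1, a_4 = 4, b_4 = 3, c_4 = 3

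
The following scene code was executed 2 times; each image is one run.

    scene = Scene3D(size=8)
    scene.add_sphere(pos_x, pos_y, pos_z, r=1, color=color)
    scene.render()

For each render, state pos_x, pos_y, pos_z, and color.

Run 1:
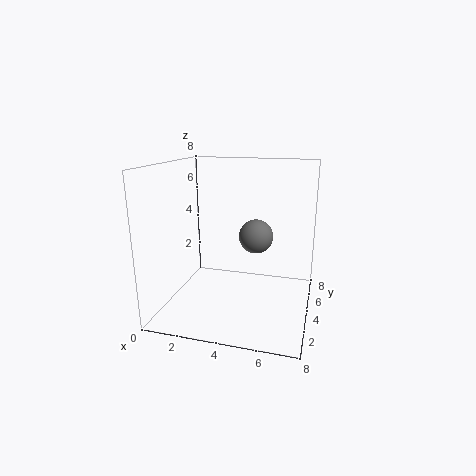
pos_x = 4.75, pos_y = 5.25, pos_z = 3.75, color = 'gray'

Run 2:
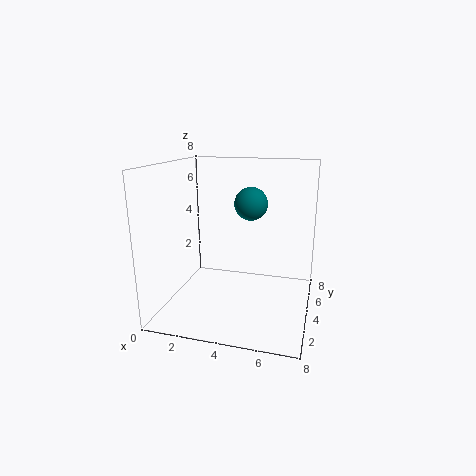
pos_x = 4.25, pos_y = 6, pos_z = 5.5, color = 'teal'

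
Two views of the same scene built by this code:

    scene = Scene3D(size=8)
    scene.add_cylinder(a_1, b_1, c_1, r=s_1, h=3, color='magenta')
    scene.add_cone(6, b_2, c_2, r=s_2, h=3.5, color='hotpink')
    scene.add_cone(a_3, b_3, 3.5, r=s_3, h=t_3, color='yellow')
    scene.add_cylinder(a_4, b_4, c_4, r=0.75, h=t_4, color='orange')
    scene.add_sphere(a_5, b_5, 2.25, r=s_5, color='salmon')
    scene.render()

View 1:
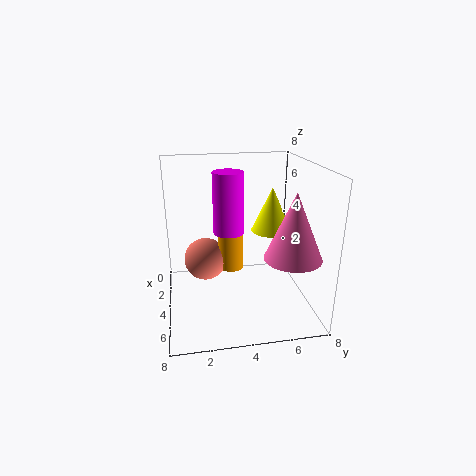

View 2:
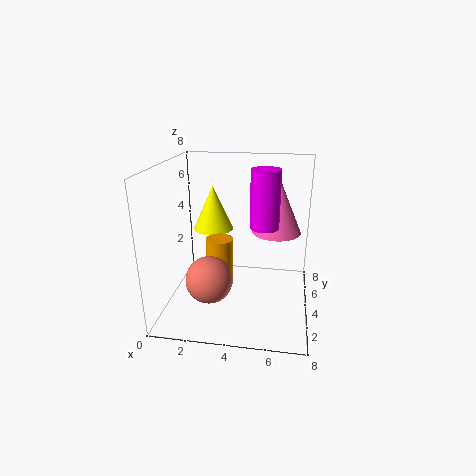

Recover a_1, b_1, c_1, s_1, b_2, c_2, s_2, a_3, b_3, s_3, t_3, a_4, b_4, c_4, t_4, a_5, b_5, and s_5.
a_1 = 5.5
b_1 = 3.25
c_1 = 5
s_1 = 0.75
b_2 = 6.5
c_2 = 3.5
s_2 = 1.5
a_3 = 2
b_3 = 6.5
s_3 = 1.25
t_3 = 2.75
a_4 = 3
b_4 = 3.75
c_4 = 1.75
t_4 = 2.25
a_5 = 2.75
b_5 = 2.25
s_5 = 1.25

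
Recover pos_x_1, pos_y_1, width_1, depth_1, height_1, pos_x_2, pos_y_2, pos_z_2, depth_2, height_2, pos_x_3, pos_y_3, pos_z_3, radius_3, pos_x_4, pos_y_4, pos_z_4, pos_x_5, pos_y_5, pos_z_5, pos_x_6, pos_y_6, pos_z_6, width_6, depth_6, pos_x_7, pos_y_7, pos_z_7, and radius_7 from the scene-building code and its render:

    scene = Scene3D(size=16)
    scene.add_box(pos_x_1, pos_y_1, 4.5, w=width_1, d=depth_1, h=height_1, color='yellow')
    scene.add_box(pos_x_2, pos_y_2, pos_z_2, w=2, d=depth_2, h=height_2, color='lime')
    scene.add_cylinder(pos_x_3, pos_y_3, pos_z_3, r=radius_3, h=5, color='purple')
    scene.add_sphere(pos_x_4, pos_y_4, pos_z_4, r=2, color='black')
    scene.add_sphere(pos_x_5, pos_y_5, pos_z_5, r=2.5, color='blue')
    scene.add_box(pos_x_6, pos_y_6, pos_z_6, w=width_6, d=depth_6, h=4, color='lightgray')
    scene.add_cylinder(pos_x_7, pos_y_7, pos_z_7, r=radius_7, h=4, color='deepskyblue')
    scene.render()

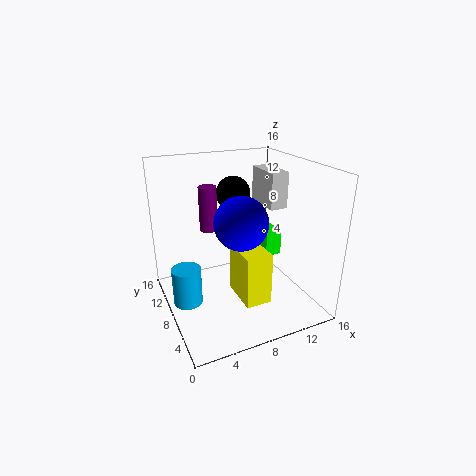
pos_x_1 = 5.5, pos_y_1 = 0.5, width_1 = 2.5, depth_1 = 4, height_1 = 5, pos_x_2 = 12, pos_y_2 = 8.5, pos_z_2 = 4.5, depth_2 = 4.5, height_2 = 3, pos_x_3 = 5.5, pos_y_3 = 10.5, pos_z_3 = 8.5, radius_3 = 1, pos_x_4 = 9, pos_y_4 = 11.5, pos_z_4 = 12, pos_x_5 = 6, pos_y_5 = 3, pos_z_5 = 12, pos_x_6 = 11.5, pos_y_6 = 7, pos_z_6 = 11, width_6 = 2, depth_6 = 4.5, pos_x_7 = 1.5, pos_y_7 = 6.5, pos_z_7 = 2.5, radius_7 = 1.5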